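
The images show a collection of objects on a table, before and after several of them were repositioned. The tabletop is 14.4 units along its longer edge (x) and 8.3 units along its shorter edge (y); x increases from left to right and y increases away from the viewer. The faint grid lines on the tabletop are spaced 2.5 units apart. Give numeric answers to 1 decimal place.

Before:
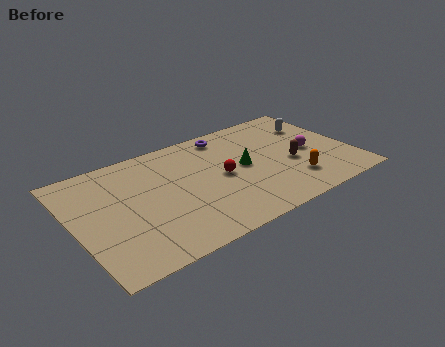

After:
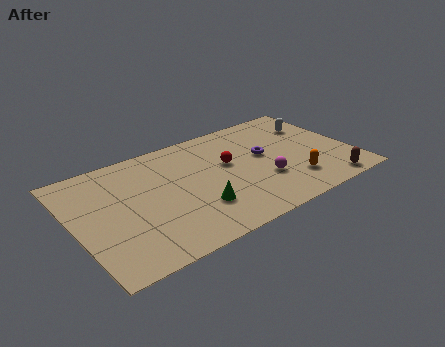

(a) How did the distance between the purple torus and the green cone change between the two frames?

+1.7

They were about 2.9 units apart before and 4.6 after — 1.7 units further apart.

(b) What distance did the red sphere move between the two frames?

0.9

From (7.6, 4.1) to (8.1, 4.9), the red sphere covered √(0.5² + 0.8²) ≈ 0.9 units.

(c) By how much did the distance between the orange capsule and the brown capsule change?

+0.6

They were about 1.4 units apart before and 2.0 after — 0.6 units further apart.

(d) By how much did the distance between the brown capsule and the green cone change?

+4.3

Before: roughly 2.6 units apart; after: 6.9. That's 4.3 units further apart.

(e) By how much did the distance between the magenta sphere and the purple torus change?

-3.2

Before: roughly 5.1 units apart; after: 1.9. That's 3.2 units closer together.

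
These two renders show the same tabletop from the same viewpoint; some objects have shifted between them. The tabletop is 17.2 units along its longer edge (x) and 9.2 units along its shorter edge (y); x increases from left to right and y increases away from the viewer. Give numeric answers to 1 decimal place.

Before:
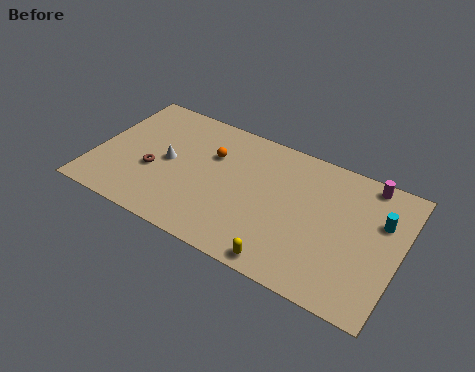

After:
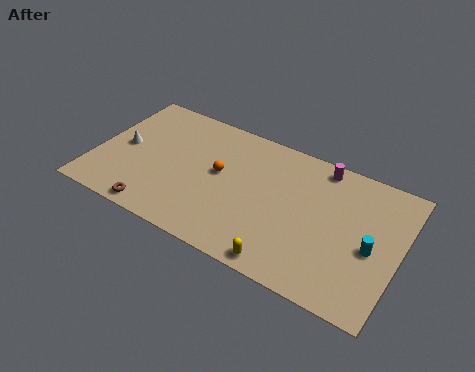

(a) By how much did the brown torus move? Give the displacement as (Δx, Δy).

(0.6, -2.7)

The brown torus started near (3.4, 3.6) and ended near (4.0, 0.9).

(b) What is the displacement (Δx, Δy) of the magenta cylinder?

(-2.6, -0.1)

From the two frames, the magenta cylinder sits at roughly (15.0, 8.3) before and (12.4, 8.2) after.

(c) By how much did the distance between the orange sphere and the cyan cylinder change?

-0.8

The distance was about 9.6 in the first image and 8.8 in the second, so they moved 0.8 units closer together.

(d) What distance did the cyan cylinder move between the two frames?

2.0

The cyan cylinder was near (16.0, 6.1) before and (15.7, 4.1) after, so it travelled √(0.3² + 2.0²) ≈ 2.0 units.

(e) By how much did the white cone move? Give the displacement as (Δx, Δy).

(-2.6, 0.0)

The white cone started near (4.1, 4.6) and ended near (1.5, 4.6).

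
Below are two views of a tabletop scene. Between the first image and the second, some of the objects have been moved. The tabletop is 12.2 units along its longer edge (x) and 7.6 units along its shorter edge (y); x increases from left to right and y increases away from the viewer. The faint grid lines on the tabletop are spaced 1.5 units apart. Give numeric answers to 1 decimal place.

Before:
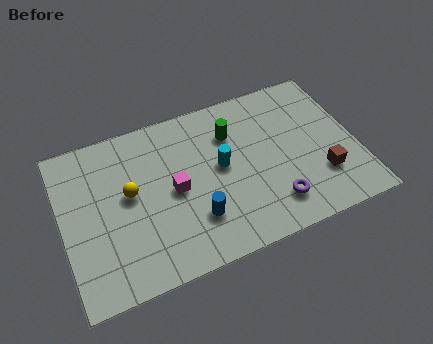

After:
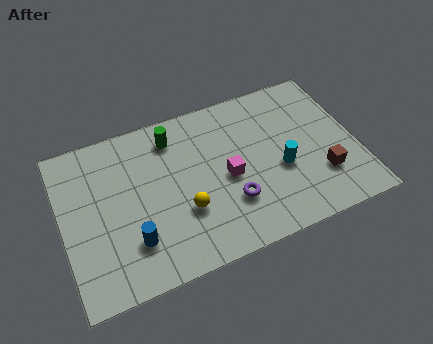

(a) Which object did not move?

the brown cube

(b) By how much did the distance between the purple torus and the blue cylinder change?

+0.9

The distance was about 3.2 in the first image and 4.1 in the second, so they moved 0.9 units further apart.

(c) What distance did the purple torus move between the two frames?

1.8

The purple torus moved from about (8.5, 1.6) to (6.8, 2.3), a distance of √(1.7² + 0.7²) ≈ 1.8.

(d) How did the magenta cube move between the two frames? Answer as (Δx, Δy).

(2.2, -0.2)

From the two frames, the magenta cube sits at roughly (4.6, 3.7) before and (6.8, 3.5) after.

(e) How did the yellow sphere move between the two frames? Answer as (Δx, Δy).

(2.1, -1.6)

The yellow sphere started near (2.8, 4.2) and ended near (4.9, 2.6).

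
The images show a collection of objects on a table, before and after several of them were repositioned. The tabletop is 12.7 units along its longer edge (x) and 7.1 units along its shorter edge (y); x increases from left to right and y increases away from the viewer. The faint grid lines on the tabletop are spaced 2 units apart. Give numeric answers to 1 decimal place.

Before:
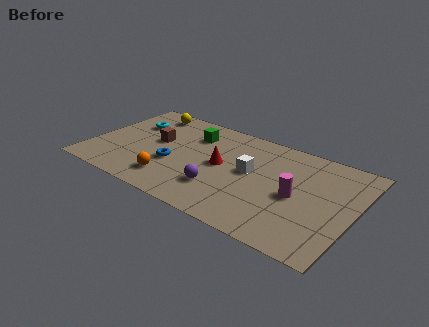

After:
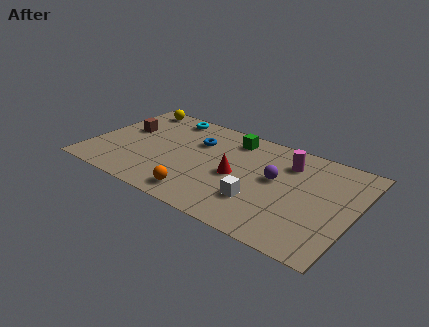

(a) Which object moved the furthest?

the purple sphere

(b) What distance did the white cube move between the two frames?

1.9

The white cube was near (7.7, 3.9) before and (8.4, 2.1) after, so it travelled √(0.7² + 1.8²) ≈ 1.9 units.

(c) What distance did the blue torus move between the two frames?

2.3

From (4.1, 2.7) to (4.9, 4.9), the blue torus covered √(0.8² + 2.2²) ≈ 2.3 units.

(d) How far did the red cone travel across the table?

0.9

The red cone was near (6.3, 3.7) before and (7.1, 3.3) after, so it travelled √(0.8² + 0.4²) ≈ 0.9 units.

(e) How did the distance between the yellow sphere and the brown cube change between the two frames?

-0.3

Before: roughly 2.3 units apart; after: 2.0. That's 0.3 units closer together.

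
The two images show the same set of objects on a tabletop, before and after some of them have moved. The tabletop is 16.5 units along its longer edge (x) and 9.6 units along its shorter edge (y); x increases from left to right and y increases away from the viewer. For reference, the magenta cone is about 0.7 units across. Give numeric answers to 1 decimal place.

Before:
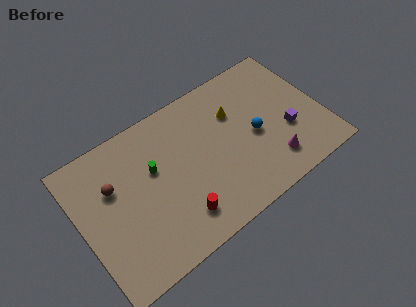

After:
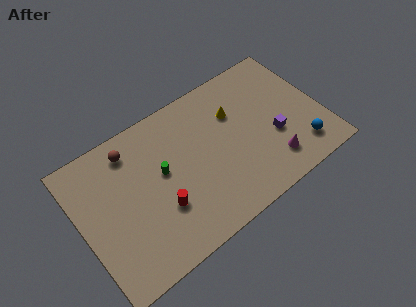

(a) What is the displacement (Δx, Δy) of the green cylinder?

(0.5, -0.5)

The green cylinder was at about (5.1, 5.9) and moved to about (5.6, 5.4).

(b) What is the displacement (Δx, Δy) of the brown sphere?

(1.5, 1.7)

From the two frames, the brown sphere sits at roughly (2.4, 6.3) before and (3.9, 8.0) after.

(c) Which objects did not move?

the yellow cone and the magenta cone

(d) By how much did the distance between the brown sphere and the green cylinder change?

+0.4

Before: roughly 2.7 units apart; after: 3.1. That's 0.4 units further apart.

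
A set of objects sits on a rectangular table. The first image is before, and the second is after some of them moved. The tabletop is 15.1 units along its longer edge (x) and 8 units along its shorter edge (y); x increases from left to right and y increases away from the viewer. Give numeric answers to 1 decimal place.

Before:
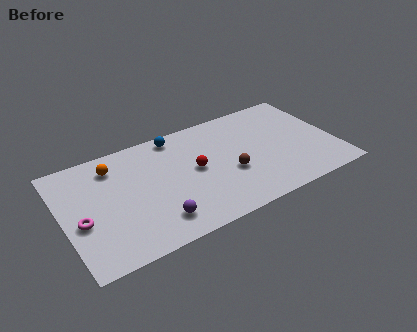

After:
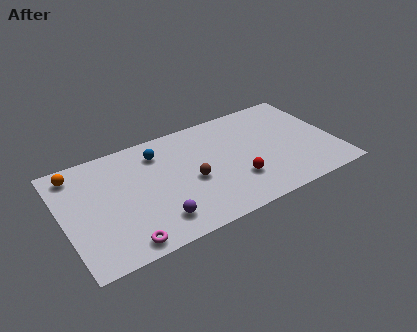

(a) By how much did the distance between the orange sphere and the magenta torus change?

+2.5

They were about 3.7 units apart before and 6.2 after — 2.5 units further apart.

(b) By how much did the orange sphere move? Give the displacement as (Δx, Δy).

(-2.0, 0.4)

From the two frames, the orange sphere sits at roughly (3.0, 6.4) before and (1.0, 6.8) after.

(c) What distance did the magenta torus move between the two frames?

3.1

From (0.9, 3.3) to (2.9, 0.9), the magenta torus covered √(2.0² + 2.4²) ≈ 3.1 units.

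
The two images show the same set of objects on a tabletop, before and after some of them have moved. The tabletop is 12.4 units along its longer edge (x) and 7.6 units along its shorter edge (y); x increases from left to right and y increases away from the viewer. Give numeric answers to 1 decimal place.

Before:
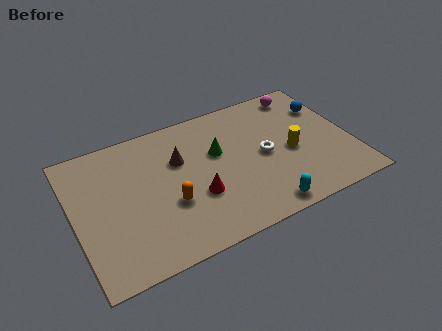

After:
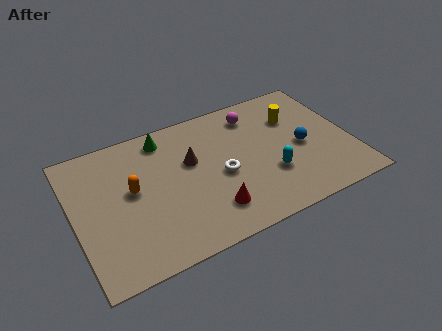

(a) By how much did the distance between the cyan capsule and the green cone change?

+1.7

The distance was about 4.2 in the first image and 5.9 in the second, so they moved 1.7 units further apart.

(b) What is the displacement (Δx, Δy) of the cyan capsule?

(0.6, 1.7)

From the two frames, the cyan capsule sits at roughly (8.0, 0.8) before and (8.6, 2.5) after.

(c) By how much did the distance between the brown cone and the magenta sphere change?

-2.7

Before: roughly 6.1 units apart; after: 3.4. That's 2.7 units closer together.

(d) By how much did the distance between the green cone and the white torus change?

+1.6

They were about 2.2 units apart before and 3.8 after — 1.6 units further apart.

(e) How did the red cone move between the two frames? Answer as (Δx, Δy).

(0.5, -1.0)

From the two frames, the red cone sits at roughly (5.3, 2.7) before and (5.8, 1.7) after.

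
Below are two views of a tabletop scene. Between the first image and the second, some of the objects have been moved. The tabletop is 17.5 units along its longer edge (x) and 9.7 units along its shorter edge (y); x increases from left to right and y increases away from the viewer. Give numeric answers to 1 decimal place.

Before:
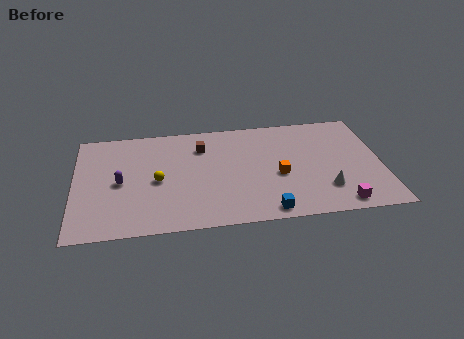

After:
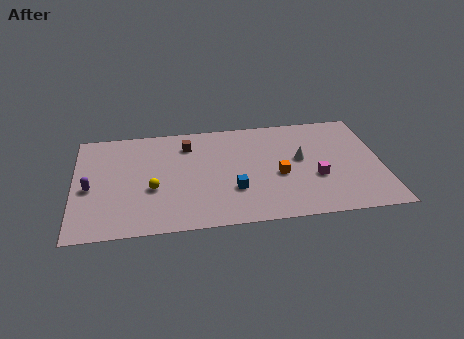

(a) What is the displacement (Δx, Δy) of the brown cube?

(-0.8, 0.3)

The brown cube started near (7.3, 7.3) and ended near (6.5, 7.6).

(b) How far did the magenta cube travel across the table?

2.8

From (14.9, 1.1) to (13.7, 3.6), the magenta cube covered √(1.2² + 2.5²) ≈ 2.8 units.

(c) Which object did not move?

the orange cube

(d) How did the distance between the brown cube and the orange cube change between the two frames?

+0.8

Before: roughly 5.4 units apart; after: 6.2. That's 0.8 units further apart.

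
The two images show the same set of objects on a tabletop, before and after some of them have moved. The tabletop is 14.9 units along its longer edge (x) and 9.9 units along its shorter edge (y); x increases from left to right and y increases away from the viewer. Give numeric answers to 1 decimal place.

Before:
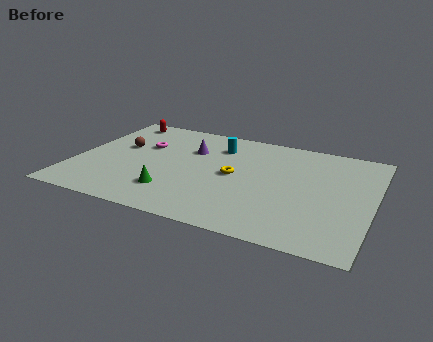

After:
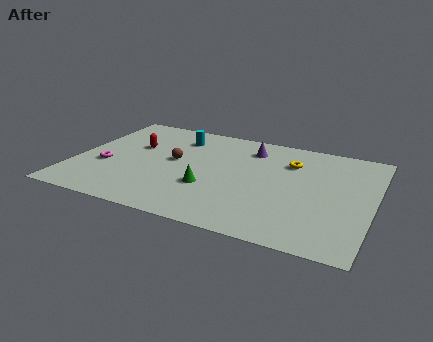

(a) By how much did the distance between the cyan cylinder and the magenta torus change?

+1.2

They were about 3.9 units apart before and 5.1 after — 1.2 units further apart.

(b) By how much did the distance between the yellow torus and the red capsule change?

+0.5

The distance was about 7.4 in the first image and 7.9 in the second, so they moved 0.5 units further apart.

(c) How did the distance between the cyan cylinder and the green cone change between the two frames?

-0.6

The distance was about 5.5 in the first image and 4.9 in the second, so they moved 0.6 units closer together.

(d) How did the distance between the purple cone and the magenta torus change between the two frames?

+5.6

Before: roughly 2.4 units apart; after: 8.0. That's 5.6 units further apart.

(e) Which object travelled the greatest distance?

the yellow torus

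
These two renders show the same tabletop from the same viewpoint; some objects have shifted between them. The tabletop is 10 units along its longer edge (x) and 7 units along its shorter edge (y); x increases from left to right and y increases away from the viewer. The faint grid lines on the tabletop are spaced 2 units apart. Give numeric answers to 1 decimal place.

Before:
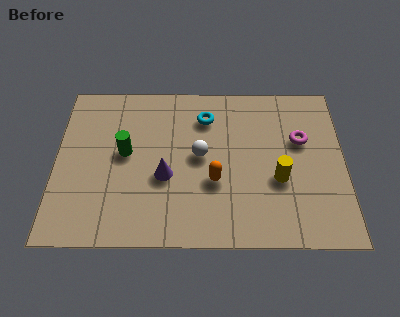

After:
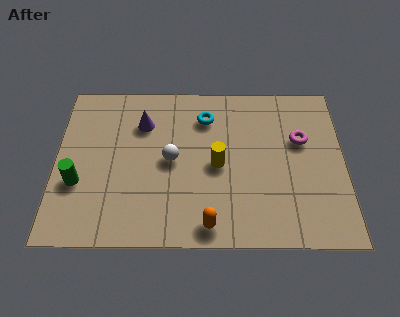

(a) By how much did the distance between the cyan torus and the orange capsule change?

+1.8

They were about 2.8 units apart before and 4.6 after — 1.8 units further apart.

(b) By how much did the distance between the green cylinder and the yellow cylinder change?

-0.5

Before: roughly 5.4 units apart; after: 4.9. That's 0.5 units closer together.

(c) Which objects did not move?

the magenta torus and the cyan torus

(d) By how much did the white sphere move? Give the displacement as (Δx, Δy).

(-1.0, -0.2)

From the two frames, the white sphere sits at roughly (5.0, 3.7) before and (4.0, 3.5) after.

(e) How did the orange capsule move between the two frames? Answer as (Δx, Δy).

(-0.2, -1.8)

The orange capsule started near (5.5, 2.6) and ended near (5.3, 0.8).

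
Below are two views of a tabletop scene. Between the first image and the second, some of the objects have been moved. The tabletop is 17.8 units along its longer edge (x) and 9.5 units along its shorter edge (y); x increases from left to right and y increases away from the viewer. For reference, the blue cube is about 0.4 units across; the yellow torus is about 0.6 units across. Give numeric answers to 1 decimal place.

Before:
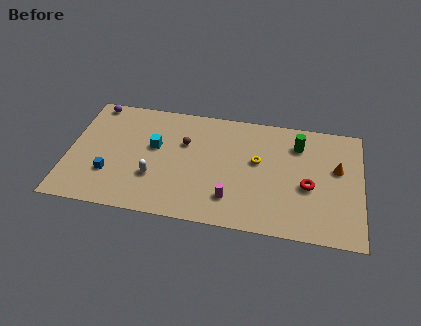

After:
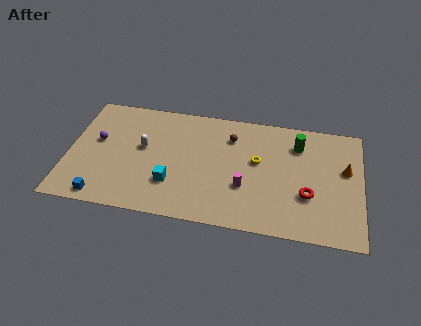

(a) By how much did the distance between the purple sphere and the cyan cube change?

+0.5

They were about 4.9 units apart before and 5.4 after — 0.5 units further apart.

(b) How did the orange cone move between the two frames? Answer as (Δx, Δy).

(0.5, 0.0)

The orange cone started near (16.3, 5.7) and ended near (16.8, 5.7).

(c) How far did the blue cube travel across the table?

1.9

The blue cube was near (2.6, 2.9) before and (2.3, 1.0) after, so it travelled √(0.3² + 1.9²) ≈ 1.9 units.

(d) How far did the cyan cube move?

3.0

The cyan cube moved from about (5.2, 5.6) to (6.4, 2.8), a distance of √(1.2² + 2.8²) ≈ 3.0.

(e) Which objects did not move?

the green cylinder and the yellow torus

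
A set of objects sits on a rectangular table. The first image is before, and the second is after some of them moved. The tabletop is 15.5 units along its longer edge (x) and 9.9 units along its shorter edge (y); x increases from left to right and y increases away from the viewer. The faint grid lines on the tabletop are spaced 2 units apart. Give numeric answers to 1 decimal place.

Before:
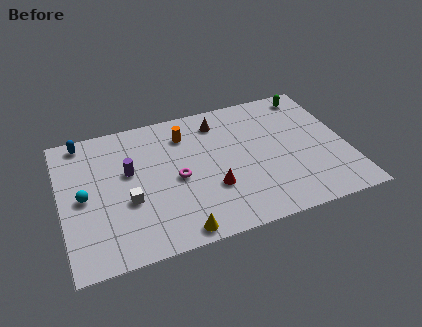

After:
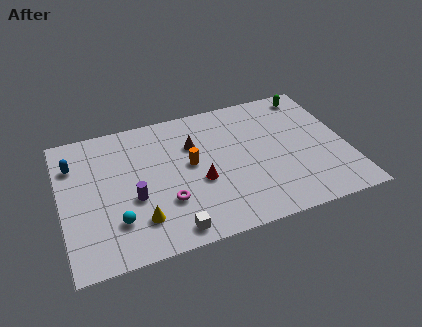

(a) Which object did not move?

the green capsule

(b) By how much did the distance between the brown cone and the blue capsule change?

-0.9

They were about 7.4 units apart before and 6.5 after — 0.9 units closer together.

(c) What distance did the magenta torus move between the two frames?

1.7

The magenta torus was near (6.2, 4.6) before and (5.5, 3.1) after, so it travelled √(0.7² + 1.5²) ≈ 1.7 units.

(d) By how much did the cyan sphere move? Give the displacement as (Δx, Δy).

(1.6, -2.2)

From the two frames, the cyan sphere sits at roughly (1.2, 4.8) before and (2.8, 2.6) after.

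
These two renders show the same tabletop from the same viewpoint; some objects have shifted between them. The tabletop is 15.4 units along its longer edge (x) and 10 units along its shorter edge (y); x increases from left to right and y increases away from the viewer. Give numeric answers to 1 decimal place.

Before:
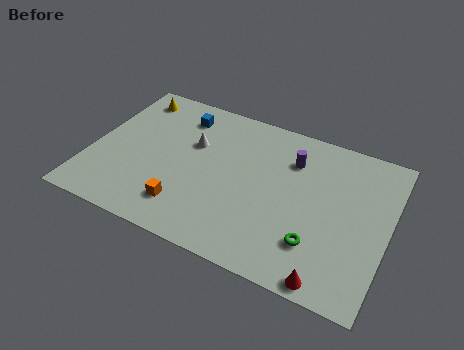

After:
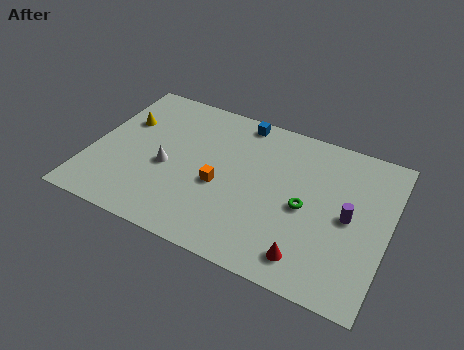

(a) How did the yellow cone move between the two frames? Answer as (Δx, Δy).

(-0.1, -1.9)

The yellow cone was at about (1.5, 8.5) and moved to about (1.4, 6.6).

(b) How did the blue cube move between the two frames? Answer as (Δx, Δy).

(3.1, 0.9)

From the two frames, the blue cube sits at roughly (4.2, 8.1) before and (7.3, 9.0) after.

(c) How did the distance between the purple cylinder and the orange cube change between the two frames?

-0.6

Before: roughly 7.2 units apart; after: 6.6. That's 0.6 units closer together.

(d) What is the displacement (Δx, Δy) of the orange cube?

(1.5, 2.1)

The orange cube was at about (5.3, 2.1) and moved to about (6.8, 4.2).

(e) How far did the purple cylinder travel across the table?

4.1

The purple cylinder moved from about (10.2, 7.4) to (13.4, 4.9), a distance of √(3.2² + 2.5²) ≈ 4.1.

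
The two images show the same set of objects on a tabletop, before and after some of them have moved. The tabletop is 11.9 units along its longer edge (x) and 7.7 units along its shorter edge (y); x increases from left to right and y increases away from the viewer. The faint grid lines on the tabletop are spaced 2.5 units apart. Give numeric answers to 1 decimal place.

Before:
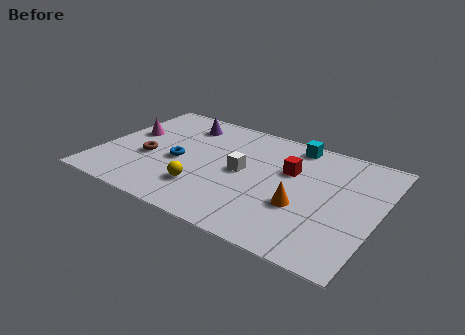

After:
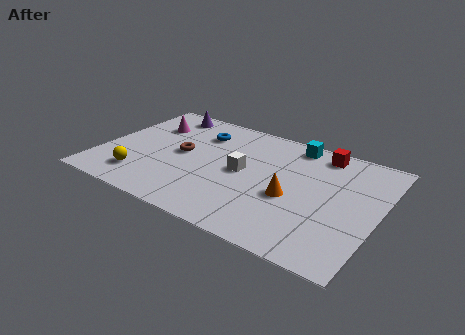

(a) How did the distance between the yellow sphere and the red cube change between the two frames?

+4.3

Before: roughly 4.4 units apart; after: 8.7. That's 4.3 units further apart.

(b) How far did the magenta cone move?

1.2

From (1.0, 4.5) to (1.7, 5.5), the magenta cone covered √(0.7² + 1.0²) ≈ 1.2 units.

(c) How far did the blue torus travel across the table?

2.5

The blue torus was near (3.4, 3.4) before and (3.9, 5.8) after, so it travelled √(0.5² + 2.4²) ≈ 2.5 units.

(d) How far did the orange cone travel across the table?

0.6

The orange cone moved from about (8.8, 2.8) to (8.3, 3.2), a distance of √(0.5² + 0.4²) ≈ 0.6.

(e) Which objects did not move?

the white cube and the cyan cube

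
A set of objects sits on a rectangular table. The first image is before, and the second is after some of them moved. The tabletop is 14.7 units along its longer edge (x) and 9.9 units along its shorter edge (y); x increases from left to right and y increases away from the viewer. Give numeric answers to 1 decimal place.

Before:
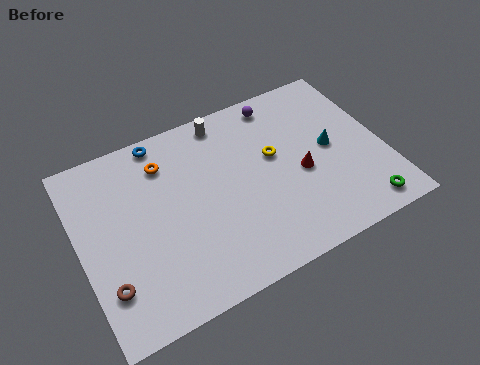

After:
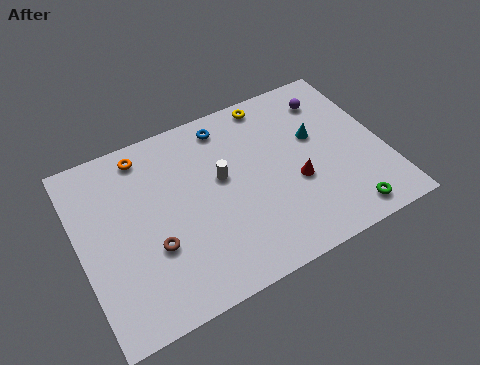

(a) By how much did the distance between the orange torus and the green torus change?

+0.6

Before: roughly 10.9 units apart; after: 11.5. That's 0.6 units further apart.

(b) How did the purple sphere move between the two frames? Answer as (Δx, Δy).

(2.4, -0.8)

The purple sphere was at about (10.2, 8.7) and moved to about (12.6, 7.9).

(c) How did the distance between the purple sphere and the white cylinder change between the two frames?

+3.4

They were about 2.7 units apart before and 6.1 after — 3.4 units further apart.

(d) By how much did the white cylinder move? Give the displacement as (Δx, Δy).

(-0.6, -3.1)

The white cylinder was at about (7.5, 8.8) and moved to about (6.9, 5.7).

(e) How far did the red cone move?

0.5

The red cone moved from about (10.6, 4.3) to (10.3, 3.9), a distance of √(0.3² + 0.4²) ≈ 0.5.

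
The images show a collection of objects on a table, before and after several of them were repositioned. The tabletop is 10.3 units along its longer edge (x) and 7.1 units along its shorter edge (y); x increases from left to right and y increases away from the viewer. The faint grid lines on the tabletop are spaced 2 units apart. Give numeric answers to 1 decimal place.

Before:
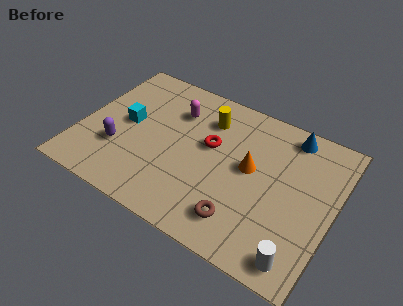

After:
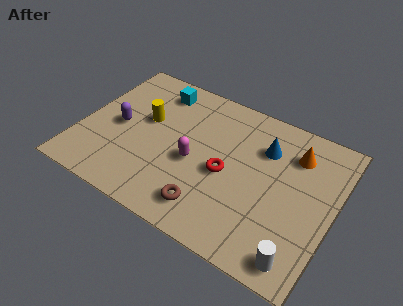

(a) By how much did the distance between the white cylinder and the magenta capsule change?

-2.0

Before: roughly 7.1 units apart; after: 5.1. That's 2.0 units closer together.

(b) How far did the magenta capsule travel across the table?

2.4

The magenta capsule moved from about (3.6, 5.2) to (4.7, 3.1), a distance of √(1.1² + 2.1²) ≈ 2.4.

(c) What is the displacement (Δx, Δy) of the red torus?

(0.8, -1.0)

From the two frames, the red torus sits at roughly (5.2, 4.2) before and (6.0, 3.2) after.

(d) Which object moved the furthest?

the yellow cylinder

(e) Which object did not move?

the white cylinder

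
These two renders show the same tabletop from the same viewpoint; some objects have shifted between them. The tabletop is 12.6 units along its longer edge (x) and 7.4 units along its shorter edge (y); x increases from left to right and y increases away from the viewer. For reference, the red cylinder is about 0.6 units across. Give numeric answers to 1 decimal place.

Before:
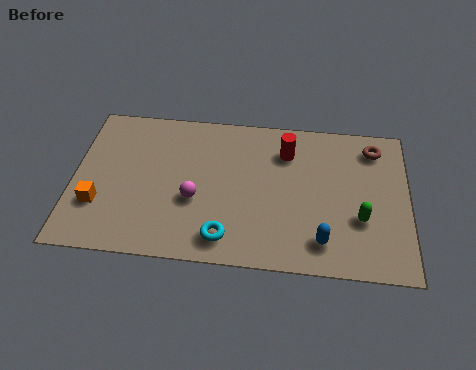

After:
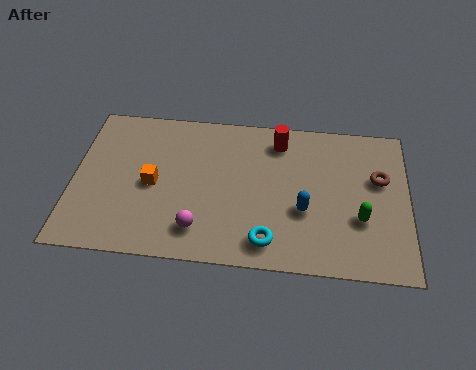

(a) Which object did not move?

the green capsule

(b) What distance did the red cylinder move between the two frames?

0.6

The red cylinder was near (8.0, 5.6) before and (7.7, 6.1) after, so it travelled √(0.3² + 0.5²) ≈ 0.6 units.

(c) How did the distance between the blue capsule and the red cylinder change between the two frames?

-1.0

Before: roughly 4.4 units apart; after: 3.4. That's 1.0 units closer together.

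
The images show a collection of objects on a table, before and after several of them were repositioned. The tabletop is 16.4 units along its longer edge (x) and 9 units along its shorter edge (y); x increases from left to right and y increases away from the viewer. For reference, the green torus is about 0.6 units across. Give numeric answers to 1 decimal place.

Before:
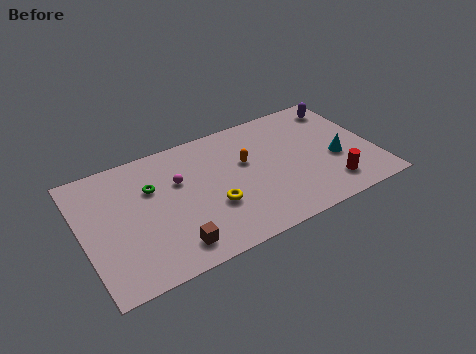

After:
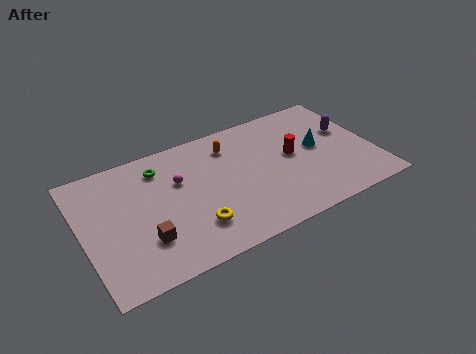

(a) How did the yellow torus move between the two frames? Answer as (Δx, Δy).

(-1.2, -0.9)

The yellow torus started near (7.1, 3.2) and ended near (5.9, 2.3).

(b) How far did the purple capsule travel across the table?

2.0

The purple capsule was near (15.2, 7.5) before and (15.2, 5.5) after, so it travelled √(0.0² + 2.0²) ≈ 2.0 units.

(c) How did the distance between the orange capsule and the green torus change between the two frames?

-1.3

Before: roughly 5.3 units apart; after: 4.0. That's 1.3 units closer together.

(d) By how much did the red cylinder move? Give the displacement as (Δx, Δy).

(-1.7, 3.1)

The red cylinder was at about (13.6, 1.8) and moved to about (11.9, 4.9).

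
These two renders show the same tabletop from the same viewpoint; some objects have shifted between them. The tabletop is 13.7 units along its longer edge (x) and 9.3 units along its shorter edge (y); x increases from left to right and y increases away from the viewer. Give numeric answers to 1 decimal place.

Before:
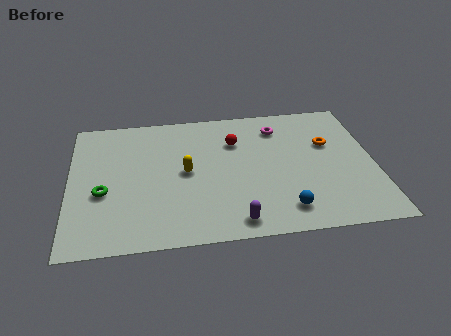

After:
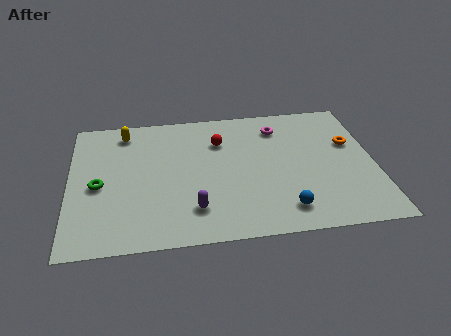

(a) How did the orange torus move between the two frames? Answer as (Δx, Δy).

(1.0, -0.1)

The orange torus was at about (11.7, 5.9) and moved to about (12.7, 5.8).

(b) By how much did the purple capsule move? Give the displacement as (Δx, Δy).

(-1.8, 1.0)

The purple capsule started near (7.3, 1.1) and ended near (5.5, 2.1).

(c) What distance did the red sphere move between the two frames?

0.7

The red sphere was near (7.5, 6.6) before and (6.8, 6.7) after, so it travelled √(0.7² + 0.1²) ≈ 0.7 units.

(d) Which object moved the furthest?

the yellow capsule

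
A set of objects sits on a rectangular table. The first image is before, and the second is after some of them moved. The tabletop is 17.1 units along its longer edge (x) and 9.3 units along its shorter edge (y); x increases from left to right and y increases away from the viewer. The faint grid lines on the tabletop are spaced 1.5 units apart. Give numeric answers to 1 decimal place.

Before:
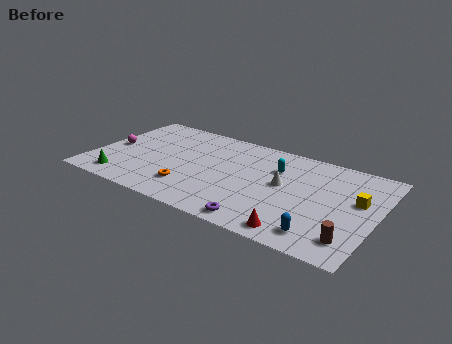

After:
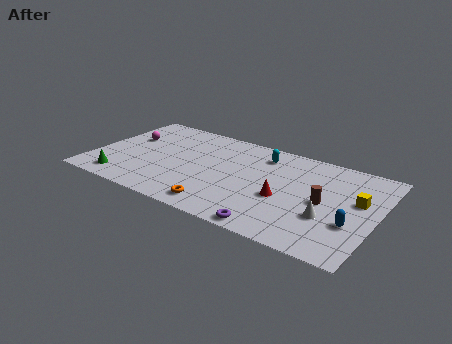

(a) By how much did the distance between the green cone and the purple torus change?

+0.8

Before: roughly 8.6 units apart; after: 9.4. That's 0.8 units further apart.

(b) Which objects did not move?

the green cone and the yellow cube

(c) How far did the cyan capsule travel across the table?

1.4

The cyan capsule was near (10.9, 6.5) before and (9.9, 7.5) after, so it travelled √(1.0² + 1.0²) ≈ 1.4 units.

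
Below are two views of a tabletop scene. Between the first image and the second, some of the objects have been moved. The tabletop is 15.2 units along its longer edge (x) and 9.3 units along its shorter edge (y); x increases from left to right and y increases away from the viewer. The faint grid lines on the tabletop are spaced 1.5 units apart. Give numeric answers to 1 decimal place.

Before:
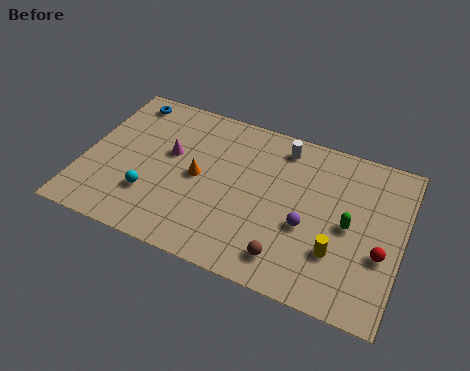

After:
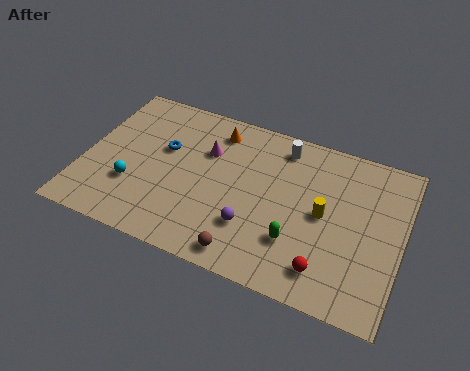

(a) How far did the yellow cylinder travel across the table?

2.1

The yellow cylinder was near (12.3, 2.8) before and (11.5, 4.7) after, so it travelled √(0.8² + 1.9²) ≈ 2.1 units.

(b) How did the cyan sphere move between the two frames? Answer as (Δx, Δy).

(-0.9, 0.3)

From the two frames, the cyan sphere sits at roughly (3.4, 2.7) before and (2.5, 3.0) after.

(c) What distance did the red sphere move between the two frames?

3.0

From (14.3, 3.5) to (11.9, 1.7), the red sphere covered √(2.4² + 1.8²) ≈ 3.0 units.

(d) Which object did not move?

the white cylinder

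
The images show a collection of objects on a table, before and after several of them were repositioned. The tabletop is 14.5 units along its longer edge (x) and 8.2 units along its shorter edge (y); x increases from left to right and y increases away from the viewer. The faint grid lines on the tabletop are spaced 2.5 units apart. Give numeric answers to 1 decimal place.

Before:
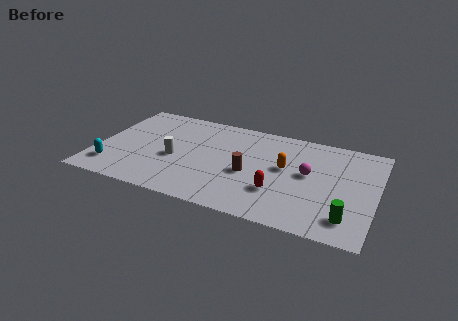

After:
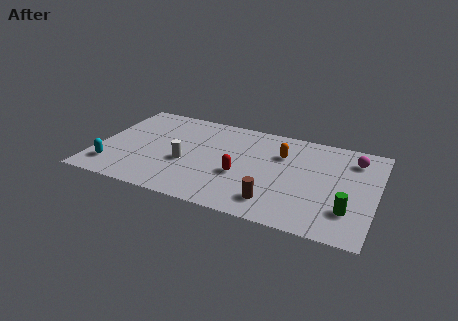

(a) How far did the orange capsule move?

1.1

From (9.8, 4.6) to (9.5, 5.7), the orange capsule covered √(0.3² + 1.1²) ≈ 1.1 units.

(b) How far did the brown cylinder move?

2.4

The brown cylinder moved from about (8.0, 3.5) to (9.5, 1.6), a distance of √(1.5² + 1.9²) ≈ 2.4.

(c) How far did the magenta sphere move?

3.0

The magenta sphere was near (11.0, 4.5) before and (13.2, 6.5) after, so it travelled √(2.2² + 2.0²) ≈ 3.0 units.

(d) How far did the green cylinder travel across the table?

0.6

The green cylinder was near (13.2, 1.6) before and (13.2, 2.2) after, so it travelled √(0.0² + 0.6²) ≈ 0.6 units.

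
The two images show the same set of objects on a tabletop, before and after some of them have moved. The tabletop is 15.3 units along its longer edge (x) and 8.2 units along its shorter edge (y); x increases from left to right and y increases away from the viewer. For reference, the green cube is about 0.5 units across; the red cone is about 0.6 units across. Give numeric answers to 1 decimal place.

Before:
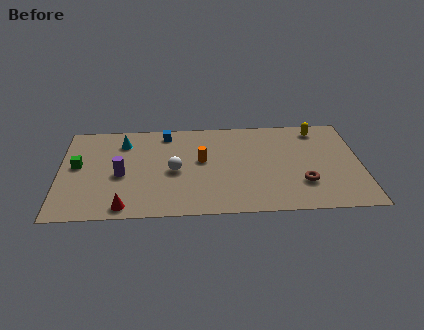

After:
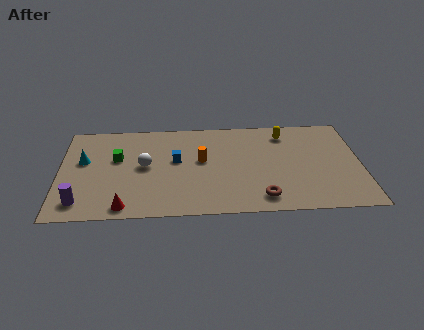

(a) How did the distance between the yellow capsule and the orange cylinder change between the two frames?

-1.7

They were about 6.5 units apart before and 4.8 after — 1.7 units closer together.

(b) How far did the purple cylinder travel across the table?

3.0

From (3.1, 3.6) to (1.1, 1.4), the purple cylinder covered √(2.0² + 2.2²) ≈ 3.0 units.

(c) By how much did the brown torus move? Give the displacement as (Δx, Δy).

(-2.1, -1.1)

The brown torus was at about (12.3, 2.4) and moved to about (10.2, 1.3).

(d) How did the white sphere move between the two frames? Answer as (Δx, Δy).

(-1.5, 0.5)

The white sphere was at about (5.8, 3.8) and moved to about (4.3, 4.3).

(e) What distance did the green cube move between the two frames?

2.1

The green cube was near (0.9, 4.5) before and (2.9, 5.0) after, so it travelled √(2.0² + 0.5²) ≈ 2.1 units.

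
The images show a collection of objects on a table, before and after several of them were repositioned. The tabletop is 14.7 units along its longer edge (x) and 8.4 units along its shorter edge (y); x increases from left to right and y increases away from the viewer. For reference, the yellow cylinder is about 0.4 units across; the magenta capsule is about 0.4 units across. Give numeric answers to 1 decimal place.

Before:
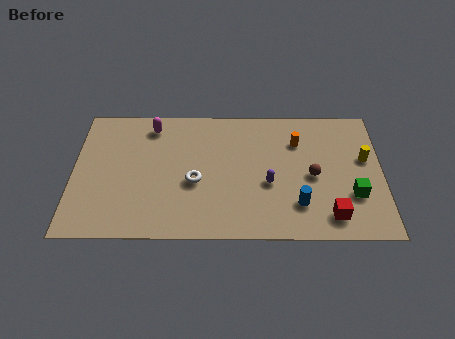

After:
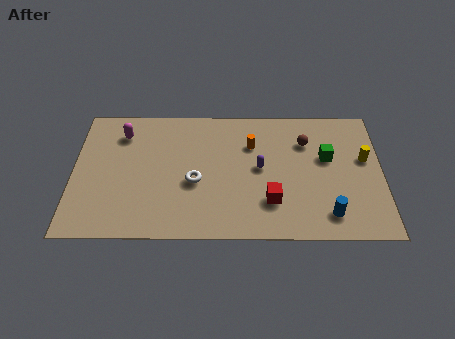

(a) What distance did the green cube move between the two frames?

2.7

The green cube was near (13.3, 2.7) before and (12.1, 5.1) after, so it travelled √(1.2² + 2.4²) ≈ 2.7 units.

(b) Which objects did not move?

the yellow cylinder and the white torus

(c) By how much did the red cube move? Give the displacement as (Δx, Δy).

(-2.8, 0.9)

The red cube was at about (12.2, 1.4) and moved to about (9.4, 2.3).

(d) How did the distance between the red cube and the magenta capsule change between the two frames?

-1.9

Before: roughly 10.2 units apart; after: 8.3. That's 1.9 units closer together.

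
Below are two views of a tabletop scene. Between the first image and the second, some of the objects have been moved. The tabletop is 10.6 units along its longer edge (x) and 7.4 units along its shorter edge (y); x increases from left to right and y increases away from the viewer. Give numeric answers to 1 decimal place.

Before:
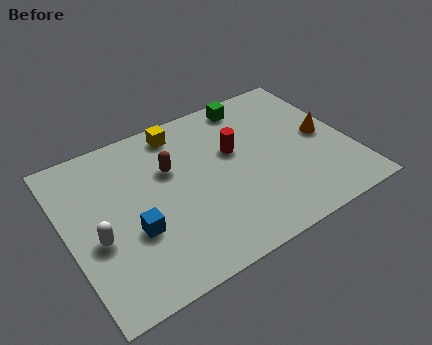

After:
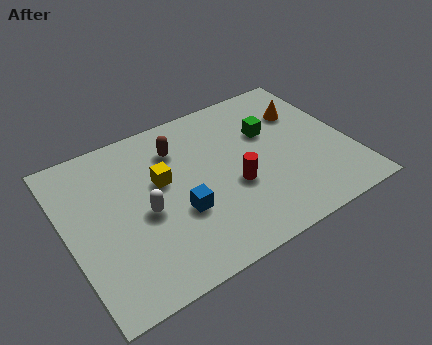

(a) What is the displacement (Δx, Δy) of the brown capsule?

(0.4, 0.8)

The brown capsule was at about (4.0, 4.8) and moved to about (4.4, 5.6).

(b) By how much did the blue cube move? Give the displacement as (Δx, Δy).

(1.7, 0.0)

The blue cube started near (2.3, 2.7) and ended near (4.0, 2.7).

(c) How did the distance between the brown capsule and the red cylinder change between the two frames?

+0.8

They were about 2.4 units apart before and 3.2 after — 0.8 units further apart.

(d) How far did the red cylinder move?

1.6

The red cylinder moved from about (6.4, 4.5) to (6.1, 2.9), a distance of √(0.3² + 1.6²) ≈ 1.6.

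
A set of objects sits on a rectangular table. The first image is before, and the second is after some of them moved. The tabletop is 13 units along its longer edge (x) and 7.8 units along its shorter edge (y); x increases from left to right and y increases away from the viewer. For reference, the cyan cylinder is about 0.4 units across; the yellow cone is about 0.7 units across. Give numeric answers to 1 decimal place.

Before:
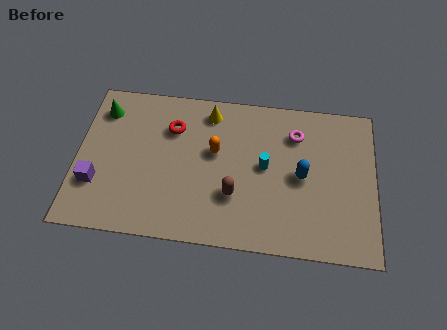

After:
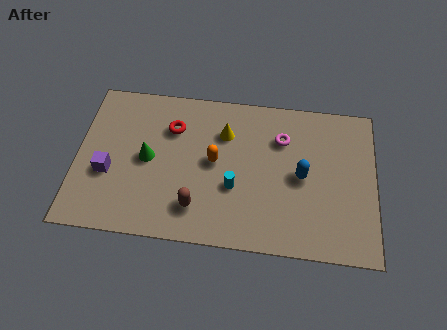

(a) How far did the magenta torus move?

0.7

The magenta torus was near (9.5, 5.9) before and (8.9, 5.6) after, so it travelled √(0.6² + 0.3²) ≈ 0.7 units.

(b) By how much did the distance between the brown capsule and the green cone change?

-3.9

Before: roughly 7.0 units apart; after: 3.1. That's 3.9 units closer together.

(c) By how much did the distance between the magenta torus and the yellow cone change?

-1.4

Before: roughly 3.9 units apart; after: 2.5. That's 1.4 units closer together.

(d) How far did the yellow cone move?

1.2

The yellow cone moved from about (5.7, 6.6) to (6.4, 5.6), a distance of √(0.7² + 1.0²) ≈ 1.2.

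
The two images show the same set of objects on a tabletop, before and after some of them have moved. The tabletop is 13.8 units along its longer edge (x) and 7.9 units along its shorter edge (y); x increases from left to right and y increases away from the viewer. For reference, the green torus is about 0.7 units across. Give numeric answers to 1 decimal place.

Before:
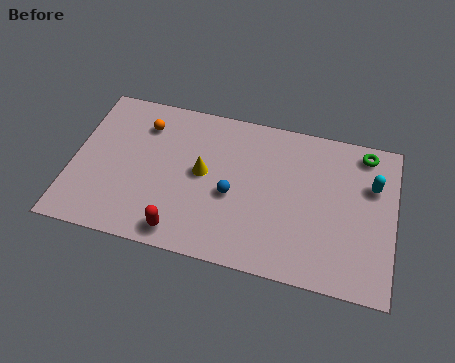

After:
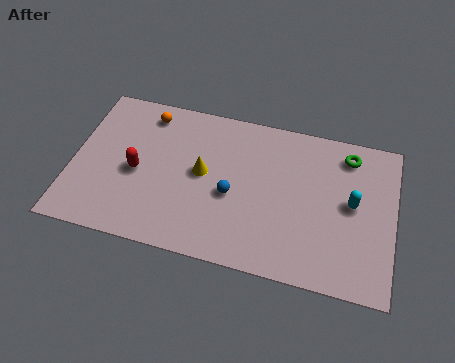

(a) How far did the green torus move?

0.8

The green torus was near (12.4, 6.9) before and (11.7, 6.6) after, so it travelled √(0.7² + 0.3²) ≈ 0.8 units.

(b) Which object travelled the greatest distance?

the red capsule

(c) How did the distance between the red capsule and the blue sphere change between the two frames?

+1.0

They were about 3.1 units apart before and 4.1 after — 1.0 units further apart.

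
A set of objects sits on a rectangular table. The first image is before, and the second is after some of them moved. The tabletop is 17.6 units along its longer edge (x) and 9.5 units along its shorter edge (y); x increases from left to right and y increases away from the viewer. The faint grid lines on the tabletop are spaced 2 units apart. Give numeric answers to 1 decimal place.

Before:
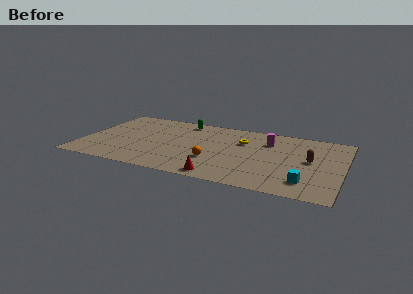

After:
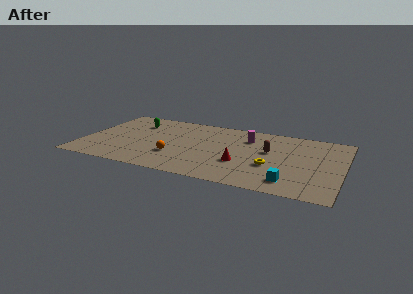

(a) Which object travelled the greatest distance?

the yellow torus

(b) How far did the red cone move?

2.6

From (9.7, 1.0) to (10.9, 3.3), the red cone covered √(1.2² + 2.3²) ≈ 2.6 units.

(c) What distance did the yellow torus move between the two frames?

3.7

From (10.7, 6.5) to (12.9, 3.5), the yellow torus covered √(2.2² + 3.0²) ≈ 3.7 units.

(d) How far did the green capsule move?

3.4

From (6.4, 8.3) to (3.2, 7.1), the green capsule covered √(3.2² + 1.2²) ≈ 3.4 units.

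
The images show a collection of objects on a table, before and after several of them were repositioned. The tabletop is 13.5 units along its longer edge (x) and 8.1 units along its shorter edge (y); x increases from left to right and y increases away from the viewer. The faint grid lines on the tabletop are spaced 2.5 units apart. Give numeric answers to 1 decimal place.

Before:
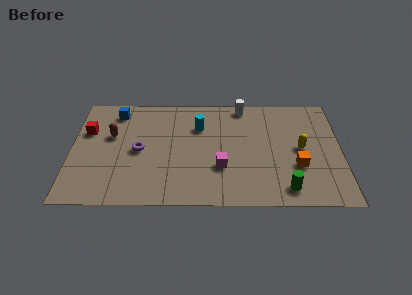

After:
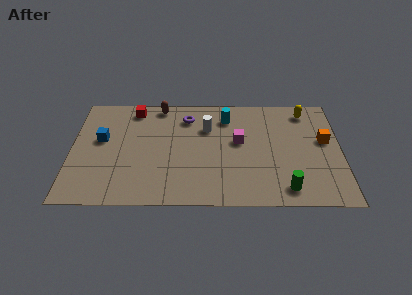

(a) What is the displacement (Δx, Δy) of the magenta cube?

(0.9, 1.9)

From the two frames, the magenta cube sits at roughly (7.5, 2.7) before and (8.4, 4.6) after.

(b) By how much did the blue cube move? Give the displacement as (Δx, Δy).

(-0.7, -2.1)

The blue cube started near (2.2, 6.8) and ended near (1.5, 4.7).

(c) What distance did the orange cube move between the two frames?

2.4

The orange cube moved from about (11.3, 2.8) to (12.7, 4.7), a distance of √(1.4² + 1.9²) ≈ 2.4.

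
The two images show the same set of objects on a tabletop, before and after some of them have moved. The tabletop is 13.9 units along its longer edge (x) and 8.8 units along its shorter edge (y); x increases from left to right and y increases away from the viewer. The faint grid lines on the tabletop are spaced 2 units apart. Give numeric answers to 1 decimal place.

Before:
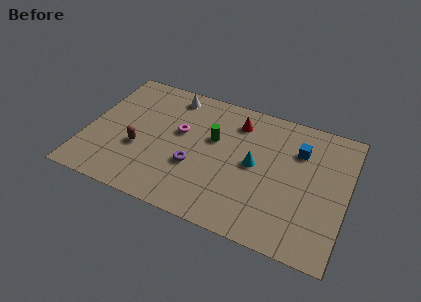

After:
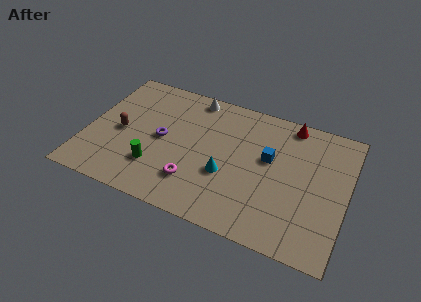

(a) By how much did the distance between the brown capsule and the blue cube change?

-0.8

The distance was about 8.8 in the first image and 8.0 in the second, so they moved 0.8 units closer together.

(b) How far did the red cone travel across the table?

2.9

The red cone was near (7.8, 7.0) before and (10.6, 7.9) after, so it travelled √(2.8² + 0.9²) ≈ 2.9 units.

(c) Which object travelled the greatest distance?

the green cylinder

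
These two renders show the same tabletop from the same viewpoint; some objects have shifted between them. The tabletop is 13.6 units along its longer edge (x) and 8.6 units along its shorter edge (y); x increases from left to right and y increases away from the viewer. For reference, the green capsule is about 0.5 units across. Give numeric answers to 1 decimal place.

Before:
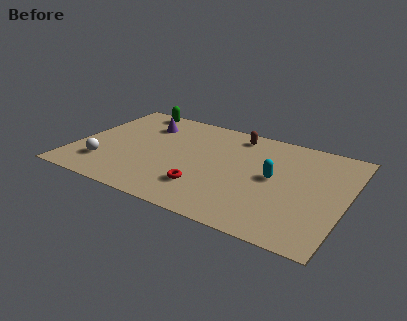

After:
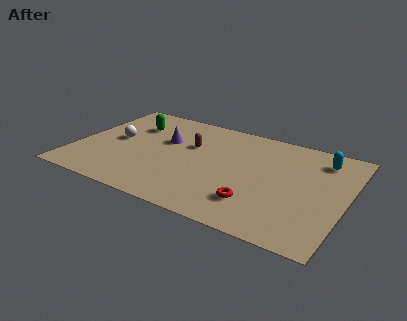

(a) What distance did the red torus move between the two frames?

2.6

From (6.8, 2.2) to (9.4, 2.1), the red torus covered √(2.6² + 0.1²) ≈ 2.6 units.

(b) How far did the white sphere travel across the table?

2.4

The white sphere moved from about (1.7, 2.1) to (1.9, 4.5), a distance of √(0.2² + 2.4²) ≈ 2.4.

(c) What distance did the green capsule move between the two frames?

1.6

The green capsule was near (2.3, 7.8) before and (2.5, 6.2) after, so it travelled √(0.2² + 1.6²) ≈ 1.6 units.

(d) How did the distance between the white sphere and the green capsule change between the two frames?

-3.9

Before: roughly 5.7 units apart; after: 1.8. That's 3.9 units closer together.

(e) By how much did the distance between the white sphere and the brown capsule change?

-4.2

The distance was about 8.0 in the first image and 3.8 in the second, so they moved 4.2 units closer together.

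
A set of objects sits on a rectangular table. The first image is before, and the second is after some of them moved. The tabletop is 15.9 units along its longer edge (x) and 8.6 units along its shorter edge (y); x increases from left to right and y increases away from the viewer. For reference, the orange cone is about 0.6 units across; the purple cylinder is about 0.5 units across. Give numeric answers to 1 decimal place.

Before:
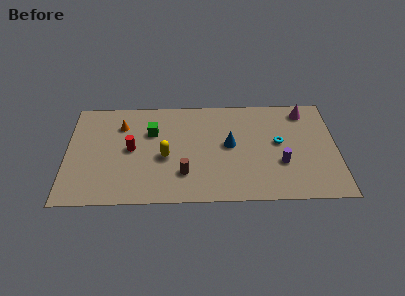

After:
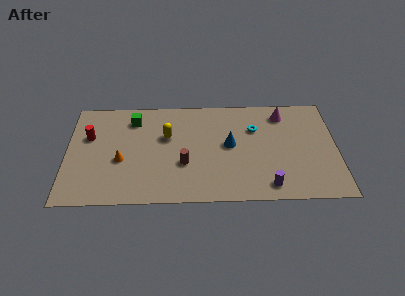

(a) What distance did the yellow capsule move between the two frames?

1.7

The yellow capsule moved from about (5.8, 3.7) to (5.9, 5.4), a distance of √(0.1² + 1.7²) ≈ 1.7.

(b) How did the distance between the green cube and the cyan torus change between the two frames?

-0.3

The distance was about 7.6 in the first image and 7.3 in the second, so they moved 0.3 units closer together.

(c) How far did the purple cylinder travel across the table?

2.0

The purple cylinder was near (12.6, 3.0) before and (11.8, 1.2) after, so it travelled √(0.8² + 1.8²) ≈ 2.0 units.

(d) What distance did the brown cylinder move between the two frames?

0.8

The brown cylinder moved from about (6.9, 2.3) to (6.9, 3.1), a distance of √(0.0² + 0.8²) ≈ 0.8.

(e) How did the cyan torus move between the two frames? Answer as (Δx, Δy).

(-1.4, 1.2)

The cyan torus started near (12.5, 4.7) and ended near (11.1, 5.9).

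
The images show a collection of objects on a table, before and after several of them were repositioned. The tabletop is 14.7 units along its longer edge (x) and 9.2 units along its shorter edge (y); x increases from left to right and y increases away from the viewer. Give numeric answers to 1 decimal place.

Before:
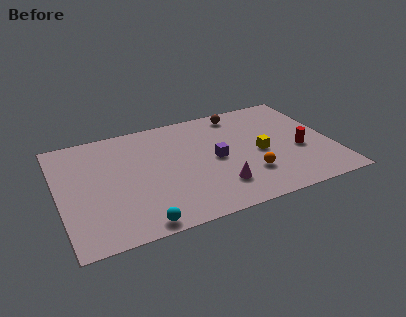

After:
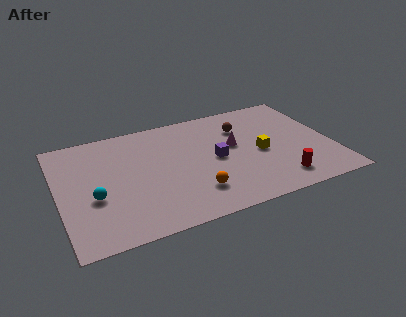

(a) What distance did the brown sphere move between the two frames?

1.3

The brown sphere moved from about (10.1, 8.0) to (10.1, 6.7), a distance of √(0.0² + 1.3²) ≈ 1.3.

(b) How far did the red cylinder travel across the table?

2.5

The red cylinder was near (12.9, 3.7) before and (11.5, 1.6) after, so it travelled √(1.4² + 2.1²) ≈ 2.5 units.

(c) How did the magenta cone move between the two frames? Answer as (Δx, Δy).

(1.2, 3.1)

From the two frames, the magenta cone sits at roughly (8.3, 2.2) before and (9.5, 5.3) after.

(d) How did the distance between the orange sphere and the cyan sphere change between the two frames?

-1.0

Before: roughly 6.4 units apart; after: 5.4. That's 1.0 units closer together.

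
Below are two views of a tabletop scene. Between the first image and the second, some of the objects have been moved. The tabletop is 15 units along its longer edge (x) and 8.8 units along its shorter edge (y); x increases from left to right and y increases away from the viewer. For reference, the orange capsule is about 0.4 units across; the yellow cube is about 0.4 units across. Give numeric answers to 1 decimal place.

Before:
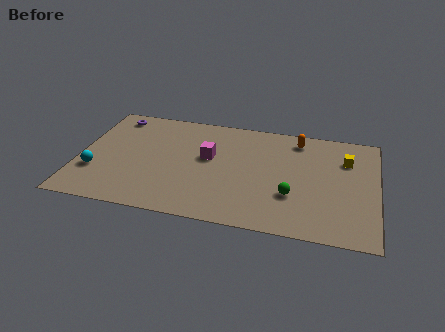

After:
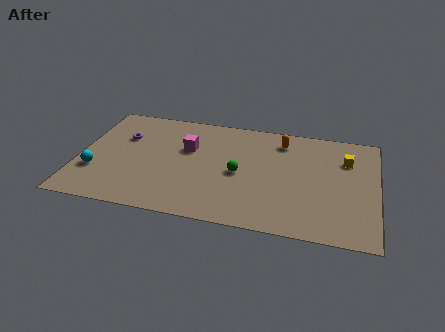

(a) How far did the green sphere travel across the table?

3.0

From (10.8, 2.9) to (8.1, 4.1), the green sphere covered √(2.7² + 1.2²) ≈ 3.0 units.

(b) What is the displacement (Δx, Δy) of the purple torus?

(0.6, -1.7)

The purple torus was at about (1.5, 7.6) and moved to about (2.1, 5.9).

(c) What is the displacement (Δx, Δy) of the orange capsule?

(-0.8, -0.3)

The orange capsule was at about (10.9, 7.5) and moved to about (10.1, 7.2).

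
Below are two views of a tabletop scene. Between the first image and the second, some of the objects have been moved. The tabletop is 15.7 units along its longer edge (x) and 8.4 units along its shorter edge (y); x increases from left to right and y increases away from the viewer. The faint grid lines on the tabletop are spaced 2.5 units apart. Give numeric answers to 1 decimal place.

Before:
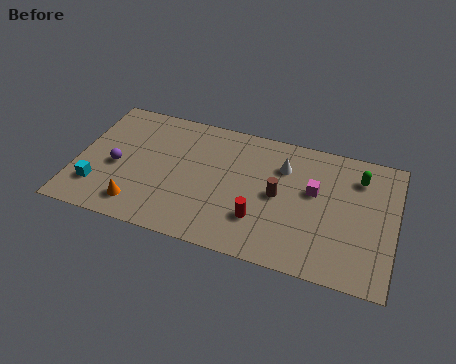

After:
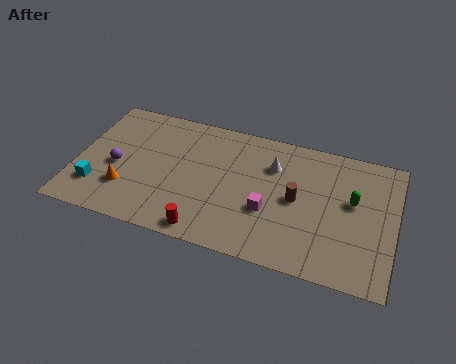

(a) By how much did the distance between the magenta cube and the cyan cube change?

-2.4

They were about 10.9 units apart before and 8.5 after — 2.4 units closer together.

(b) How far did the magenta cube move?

2.8

From (11.7, 5.0) to (9.6, 3.1), the magenta cube covered √(2.1² + 1.9²) ≈ 2.8 units.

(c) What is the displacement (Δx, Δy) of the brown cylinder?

(0.9, 0.0)

The brown cylinder was at about (10.0, 4.2) and moved to about (10.9, 4.2).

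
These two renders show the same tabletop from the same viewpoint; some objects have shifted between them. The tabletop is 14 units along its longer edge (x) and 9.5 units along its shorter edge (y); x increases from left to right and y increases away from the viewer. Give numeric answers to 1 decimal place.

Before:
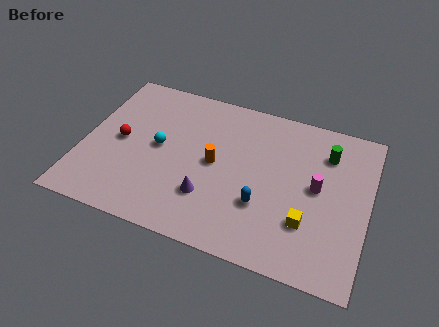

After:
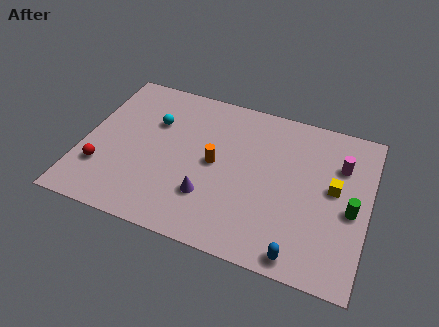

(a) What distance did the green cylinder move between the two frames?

3.3

The green cylinder was near (11.8, 7.2) before and (13.2, 4.2) after, so it travelled √(1.4² + 3.0²) ≈ 3.3 units.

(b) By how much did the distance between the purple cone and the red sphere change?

+0.3

Before: roughly 5.0 units apart; after: 5.3. That's 0.3 units further apart.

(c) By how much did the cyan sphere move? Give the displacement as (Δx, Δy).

(-0.4, 1.5)

From the two frames, the cyan sphere sits at roughly (3.7, 4.9) before and (3.3, 6.4) after.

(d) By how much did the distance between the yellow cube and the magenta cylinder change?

-0.7

Before: roughly 2.2 units apart; after: 1.5. That's 0.7 units closer together.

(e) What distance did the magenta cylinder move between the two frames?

2.0

The magenta cylinder was near (11.5, 5.0) before and (12.5, 6.7) after, so it travelled √(1.0² + 1.7²) ≈ 2.0 units.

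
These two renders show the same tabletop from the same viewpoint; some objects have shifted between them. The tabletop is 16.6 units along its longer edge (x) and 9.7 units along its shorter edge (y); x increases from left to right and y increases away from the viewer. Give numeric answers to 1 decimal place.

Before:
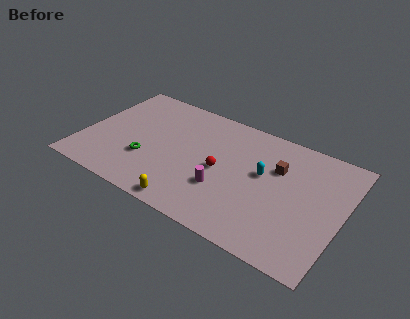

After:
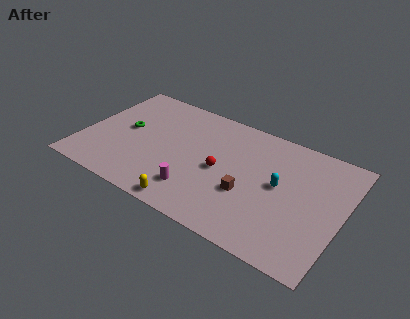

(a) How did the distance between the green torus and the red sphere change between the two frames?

+1.5

Before: roughly 4.8 units apart; after: 6.3. That's 1.5 units further apart.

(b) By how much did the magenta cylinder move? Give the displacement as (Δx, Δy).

(-1.6, -1.0)

The magenta cylinder started near (9.3, 3.2) and ended near (7.7, 2.2).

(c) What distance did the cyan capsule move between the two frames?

1.2

From (11.5, 5.6) to (12.6, 5.2), the cyan capsule covered √(1.1² + 0.4²) ≈ 1.2 units.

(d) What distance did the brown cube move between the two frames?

3.3

The brown cube moved from about (12.3, 6.5) to (10.8, 3.6), a distance of √(1.5² + 2.9²) ≈ 3.3.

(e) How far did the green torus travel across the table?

2.6

The green torus moved from about (4.3, 3.2) to (2.6, 5.2), a distance of √(1.7² + 2.0²) ≈ 2.6.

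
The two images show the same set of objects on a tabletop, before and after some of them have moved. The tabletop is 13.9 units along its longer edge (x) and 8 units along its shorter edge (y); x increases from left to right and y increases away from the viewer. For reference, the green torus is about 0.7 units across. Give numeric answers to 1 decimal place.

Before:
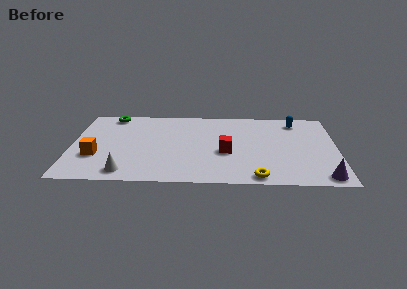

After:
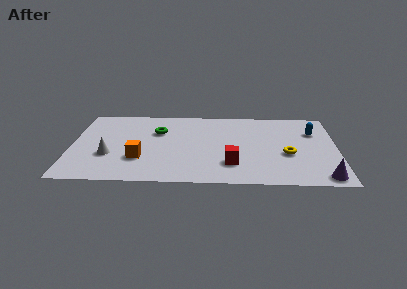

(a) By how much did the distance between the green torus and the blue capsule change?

-1.6

The distance was about 9.8 in the first image and 8.2 in the second, so they moved 1.6 units closer together.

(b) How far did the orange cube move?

2.3

The orange cube moved from about (1.3, 2.7) to (3.6, 2.5), a distance of √(2.3² + 0.2²) ≈ 2.3.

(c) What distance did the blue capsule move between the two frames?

1.4

From (11.8, 6.7) to (12.7, 5.6), the blue capsule covered √(0.9² + 1.1²) ≈ 1.4 units.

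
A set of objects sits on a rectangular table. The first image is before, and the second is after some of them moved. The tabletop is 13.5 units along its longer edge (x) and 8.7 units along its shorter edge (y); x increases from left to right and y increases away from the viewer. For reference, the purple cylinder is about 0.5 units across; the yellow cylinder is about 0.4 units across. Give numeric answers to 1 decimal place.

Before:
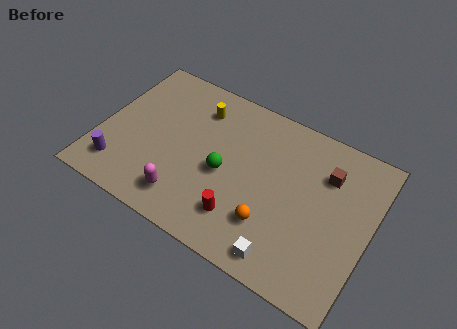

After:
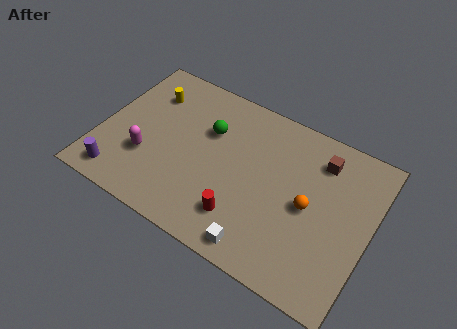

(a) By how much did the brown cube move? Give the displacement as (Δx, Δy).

(-0.4, 0.6)

The brown cube started near (11.1, 6.3) and ended near (10.7, 6.9).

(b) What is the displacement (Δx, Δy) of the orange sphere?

(1.6, 1.8)

From the two frames, the orange sphere sits at roughly (8.9, 2.4) before and (10.5, 4.2) after.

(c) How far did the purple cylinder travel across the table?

0.5

The purple cylinder moved from about (1.3, 1.7) to (1.4, 1.2), a distance of √(0.1² + 0.5²) ≈ 0.5.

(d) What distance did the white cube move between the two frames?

1.2

The white cube moved from about (9.8, 1.1) to (8.6, 1.0), a distance of √(1.2² + 0.1²) ≈ 1.2.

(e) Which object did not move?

the red cylinder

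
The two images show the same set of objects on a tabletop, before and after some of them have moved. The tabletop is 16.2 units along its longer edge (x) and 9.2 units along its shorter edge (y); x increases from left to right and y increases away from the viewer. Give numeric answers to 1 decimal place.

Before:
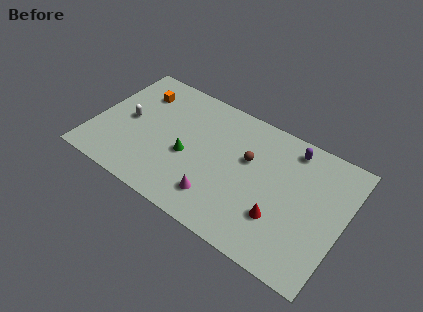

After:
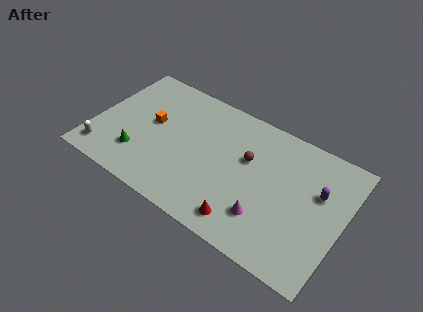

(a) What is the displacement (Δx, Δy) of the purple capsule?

(2.1, -2.1)

The purple capsule was at about (12.4, 7.9) and moved to about (14.5, 5.8).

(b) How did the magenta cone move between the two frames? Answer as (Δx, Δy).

(3.1, 0.4)

The magenta cone started near (8.5, 2.0) and ended near (11.6, 2.4).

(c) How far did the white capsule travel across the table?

3.3

From (2.1, 4.6) to (1.0, 1.5), the white capsule covered √(1.1² + 3.1²) ≈ 3.3 units.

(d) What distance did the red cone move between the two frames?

2.4

From (12.4, 2.8) to (10.4, 1.4), the red cone covered √(2.0² + 1.4²) ≈ 2.4 units.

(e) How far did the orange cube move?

2.2

The orange cube was near (2.4, 7.0) before and (3.6, 5.1) after, so it travelled √(1.2² + 1.9²) ≈ 2.2 units.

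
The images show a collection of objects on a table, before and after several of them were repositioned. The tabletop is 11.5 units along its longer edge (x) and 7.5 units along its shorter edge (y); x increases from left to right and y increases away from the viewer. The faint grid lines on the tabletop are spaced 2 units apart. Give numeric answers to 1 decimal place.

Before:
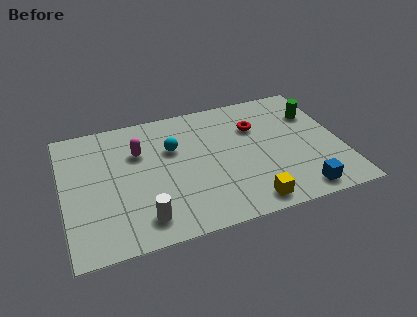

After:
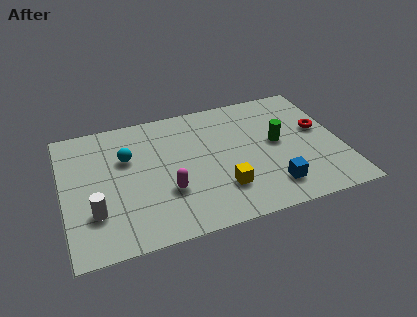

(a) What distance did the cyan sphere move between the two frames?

1.9

From (4.6, 4.9) to (2.7, 4.9), the cyan sphere covered √(1.9² + 0.0²) ≈ 1.9 units.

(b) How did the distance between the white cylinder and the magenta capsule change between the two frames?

-0.8

Before: roughly 3.8 units apart; after: 3.0. That's 0.8 units closer together.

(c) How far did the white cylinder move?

2.1

From (3.1, 1.3) to (1.2, 2.2), the white cylinder covered √(1.9² + 0.9²) ≈ 2.1 units.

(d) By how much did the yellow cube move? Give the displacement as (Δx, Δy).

(-1.0, 1.1)

The yellow cube was at about (7.4, 0.9) and moved to about (6.4, 2.0).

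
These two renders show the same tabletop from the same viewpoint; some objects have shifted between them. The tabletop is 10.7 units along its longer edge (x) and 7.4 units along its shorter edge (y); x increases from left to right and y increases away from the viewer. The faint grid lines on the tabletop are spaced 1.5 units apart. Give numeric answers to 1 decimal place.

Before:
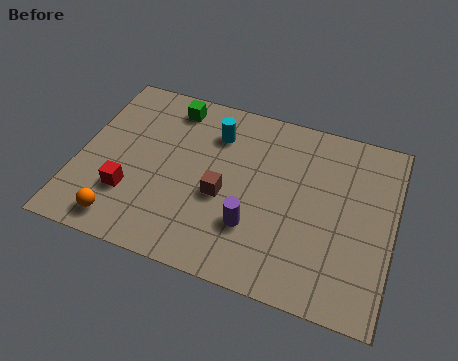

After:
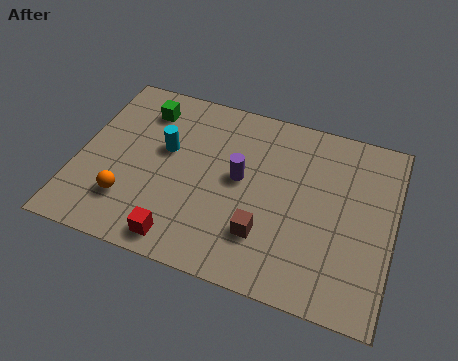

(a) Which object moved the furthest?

the red cube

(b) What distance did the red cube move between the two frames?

2.3

The red cube was near (1.9, 2.2) before and (3.8, 0.9) after, so it travelled √(1.9² + 1.3²) ≈ 2.3 units.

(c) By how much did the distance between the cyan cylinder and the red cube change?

-0.7

Before: roughly 4.3 units apart; after: 3.6. That's 0.7 units closer together.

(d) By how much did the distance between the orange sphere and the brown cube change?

+0.8

They were about 3.8 units apart before and 4.6 after — 0.8 units further apart.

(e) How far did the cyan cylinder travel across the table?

2.0

The cyan cylinder was near (4.5, 5.6) before and (2.9, 4.4) after, so it travelled √(1.6² + 1.2²) ≈ 2.0 units.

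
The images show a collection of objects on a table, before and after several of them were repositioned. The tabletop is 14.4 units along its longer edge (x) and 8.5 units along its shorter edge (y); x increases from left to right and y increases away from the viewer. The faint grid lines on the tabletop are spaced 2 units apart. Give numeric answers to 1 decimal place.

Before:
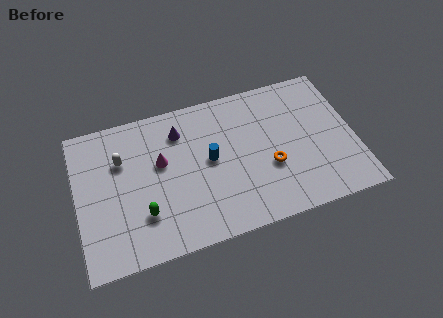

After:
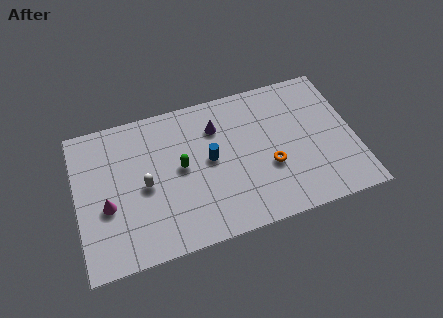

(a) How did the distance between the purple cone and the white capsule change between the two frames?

+1.3

They were about 3.2 units apart before and 4.5 after — 1.3 units further apart.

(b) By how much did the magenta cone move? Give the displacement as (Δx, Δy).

(-2.9, -1.7)

From the two frames, the magenta cone sits at roughly (4.4, 5.1) before and (1.5, 3.4) after.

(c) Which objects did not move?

the blue cylinder and the orange torus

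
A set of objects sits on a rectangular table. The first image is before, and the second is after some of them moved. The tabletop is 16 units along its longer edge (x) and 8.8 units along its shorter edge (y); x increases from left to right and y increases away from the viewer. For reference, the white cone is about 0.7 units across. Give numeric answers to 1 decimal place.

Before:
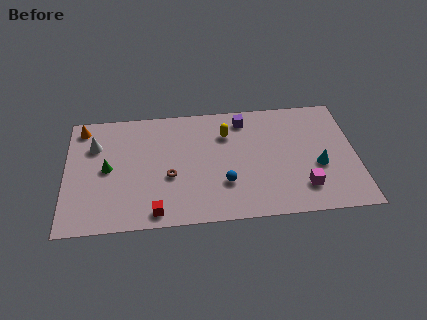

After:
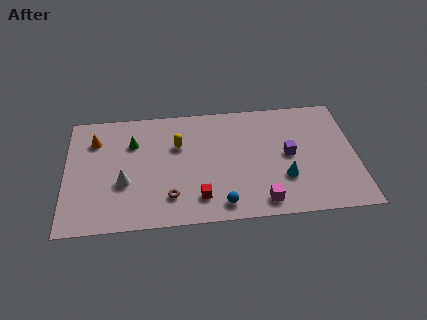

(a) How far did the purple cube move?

3.8

The purple cube was near (9.9, 7.4) before and (12.3, 4.5) after, so it travelled √(2.4² + 2.9²) ≈ 3.8 units.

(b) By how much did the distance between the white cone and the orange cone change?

+2.1

The distance was about 1.6 in the first image and 3.7 in the second, so they moved 2.1 units further apart.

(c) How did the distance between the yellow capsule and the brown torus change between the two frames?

-0.5

The distance was about 4.3 in the first image and 3.8 in the second, so they moved 0.5 units closer together.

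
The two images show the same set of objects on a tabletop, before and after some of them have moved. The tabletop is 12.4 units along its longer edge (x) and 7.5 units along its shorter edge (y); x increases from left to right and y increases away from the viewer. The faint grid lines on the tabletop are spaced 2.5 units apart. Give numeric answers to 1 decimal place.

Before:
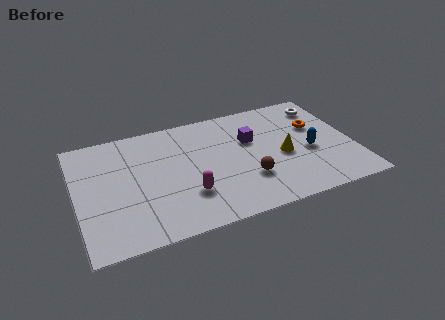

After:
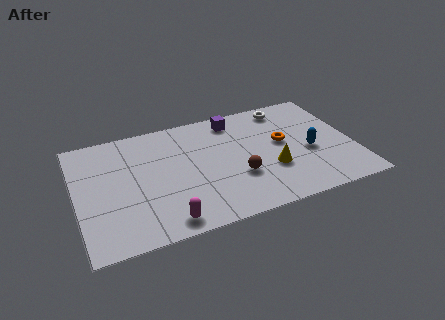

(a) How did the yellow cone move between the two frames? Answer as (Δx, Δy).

(-0.6, -0.7)

From the two frames, the yellow cone sits at roughly (9.2, 3.3) before and (8.6, 2.6) after.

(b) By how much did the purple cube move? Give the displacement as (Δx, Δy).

(-0.6, 1.6)

The purple cube was at about (7.9, 4.8) and moved to about (7.3, 6.4).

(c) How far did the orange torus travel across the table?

1.7

From (10.9, 4.8) to (9.3, 4.2), the orange torus covered √(1.6² + 0.6²) ≈ 1.7 units.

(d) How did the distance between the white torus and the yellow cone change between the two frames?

+0.5

They were about 3.6 units apart before and 4.1 after — 0.5 units further apart.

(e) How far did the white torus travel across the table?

1.7

The white torus was near (11.4, 6.1) before and (9.7, 6.5) after, so it travelled √(1.7² + 0.4²) ≈ 1.7 units.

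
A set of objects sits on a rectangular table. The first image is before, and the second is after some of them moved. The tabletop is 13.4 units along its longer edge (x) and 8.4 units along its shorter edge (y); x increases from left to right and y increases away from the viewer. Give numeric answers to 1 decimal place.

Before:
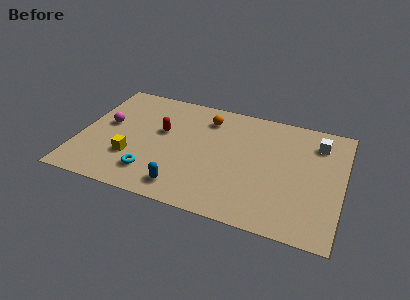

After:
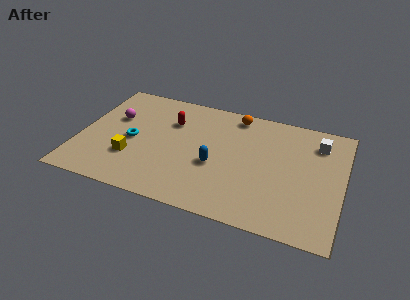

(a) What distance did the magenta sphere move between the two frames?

0.7

The magenta sphere was near (1.3, 4.7) before and (1.6, 5.3) after, so it travelled √(0.3² + 0.6²) ≈ 0.7 units.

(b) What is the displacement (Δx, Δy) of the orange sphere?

(1.4, 0.7)

From the two frames, the orange sphere sits at roughly (6.3, 6.7) before and (7.7, 7.4) after.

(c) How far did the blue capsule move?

2.5

The blue capsule moved from about (5.6, 1.3) to (7.0, 3.4), a distance of √(1.4² + 2.1²) ≈ 2.5.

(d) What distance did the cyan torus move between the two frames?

2.4

The cyan torus moved from about (3.9, 1.8) to (2.7, 3.9), a distance of √(1.2² + 2.1²) ≈ 2.4.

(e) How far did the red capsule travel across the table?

1.0

The red capsule was near (4.1, 5.0) before and (4.5, 5.9) after, so it travelled √(0.4² + 0.9²) ≈ 1.0 units.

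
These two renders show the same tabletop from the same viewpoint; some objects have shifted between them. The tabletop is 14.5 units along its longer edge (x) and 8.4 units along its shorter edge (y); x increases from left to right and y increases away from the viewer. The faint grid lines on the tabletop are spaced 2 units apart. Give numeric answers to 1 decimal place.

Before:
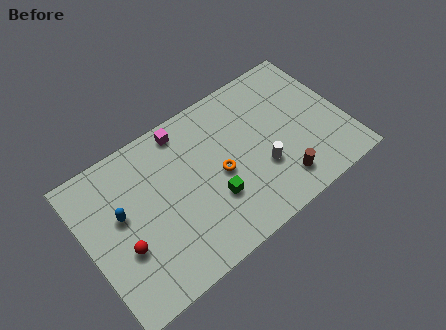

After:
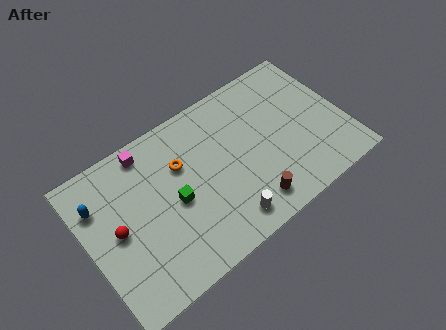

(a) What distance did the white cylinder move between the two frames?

2.9

The white cylinder moved from about (9.6, 2.9) to (7.2, 1.3), a distance of √(2.4² + 1.6²) ≈ 2.9.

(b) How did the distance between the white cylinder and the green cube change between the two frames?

+0.7

They were about 2.8 units apart before and 3.5 after — 0.7 units further apart.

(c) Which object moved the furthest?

the white cylinder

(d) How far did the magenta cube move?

2.1

The magenta cube moved from about (6.0, 7.4) to (3.9, 7.4), a distance of √(2.1² + 0.0²) ≈ 2.1.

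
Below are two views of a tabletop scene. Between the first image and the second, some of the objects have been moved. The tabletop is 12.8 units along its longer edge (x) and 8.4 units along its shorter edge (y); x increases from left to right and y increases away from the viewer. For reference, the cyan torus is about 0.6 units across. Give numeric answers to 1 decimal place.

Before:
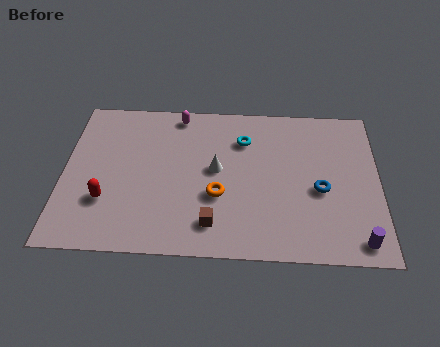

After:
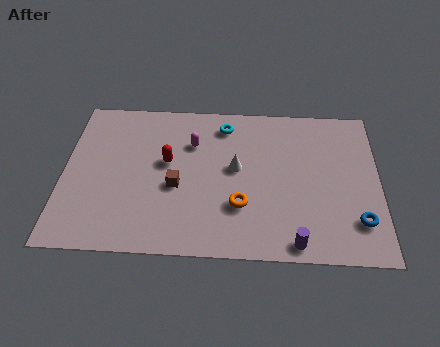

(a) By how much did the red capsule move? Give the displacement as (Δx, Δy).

(2.4, 2.2)

The red capsule was at about (1.8, 2.6) and moved to about (4.2, 4.8).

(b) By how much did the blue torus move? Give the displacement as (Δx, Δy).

(1.5, -1.6)

The blue torus started near (10.4, 3.6) and ended near (11.9, 2.0).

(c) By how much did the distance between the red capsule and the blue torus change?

-0.5

The distance was about 8.7 in the first image and 8.2 in the second, so they moved 0.5 units closer together.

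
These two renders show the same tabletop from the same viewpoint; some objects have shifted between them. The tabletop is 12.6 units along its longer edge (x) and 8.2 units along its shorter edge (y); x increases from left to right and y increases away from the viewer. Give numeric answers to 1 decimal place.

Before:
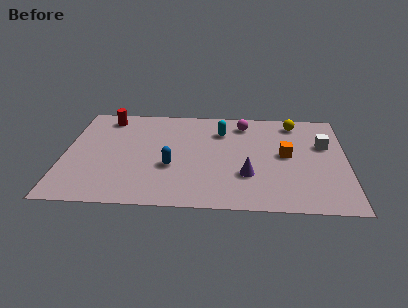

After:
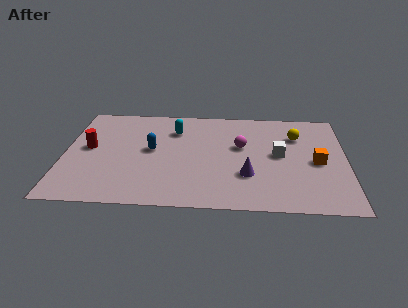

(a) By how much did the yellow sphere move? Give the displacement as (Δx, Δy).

(0.1, -1.1)

The yellow sphere started near (10.3, 7.0) and ended near (10.4, 5.9).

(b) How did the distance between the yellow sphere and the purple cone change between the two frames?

-0.9

The distance was about 4.9 in the first image and 4.0 in the second, so they moved 0.9 units closer together.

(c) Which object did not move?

the purple cone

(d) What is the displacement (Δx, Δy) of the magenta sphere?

(-0.1, -1.9)

From the two frames, the magenta sphere sits at roughly (8.0, 6.8) before and (7.9, 4.9) after.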